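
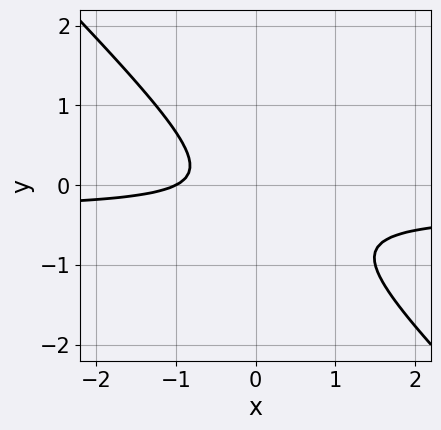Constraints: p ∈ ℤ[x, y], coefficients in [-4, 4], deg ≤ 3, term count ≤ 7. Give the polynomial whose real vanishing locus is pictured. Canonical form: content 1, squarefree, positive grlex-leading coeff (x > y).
First, deg p = 2. A generic line meets the curve in up to 2 points.
Next, reading off the gridlines: the curve avoids every integer y-axis point in the box; one x-axis crossing is at x = -1.
Finally, the integer polynomial consistent with all of this is the stated p.

3*x*y + 3*y^2 + x + y + 1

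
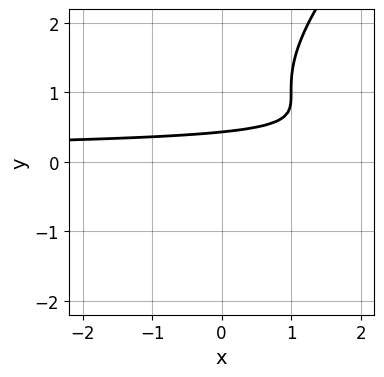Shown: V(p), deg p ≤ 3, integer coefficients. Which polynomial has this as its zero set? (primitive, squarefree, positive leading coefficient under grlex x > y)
x*y^2 - y^3 + 2*y^2 - 3*y + 1

(a) Degree: no degree-2 curve has this shape, so deg p = 3.
(b) Reading off the gridlines: it misses every integer gridline on the x-axis.
(c) Assembling these constraints gives the stated polynomial.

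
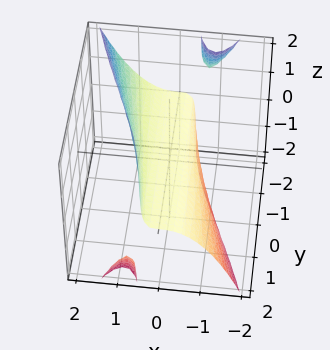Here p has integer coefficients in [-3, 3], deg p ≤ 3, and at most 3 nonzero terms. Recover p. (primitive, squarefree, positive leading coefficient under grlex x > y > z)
(a) The picture has 3 separate pieces. Treating them together as one polynomial.
(b) Degree: no degree-2 surface has this shape, so deg p = 3.
(c) From the axis intercepts and sections: every point of the y-axis in the box is on the surface; it meets the x-axis at x = 0 (among the integer gridlines); it meets the z-axis at z = 0 (among the integer gridlines).
(d) These observations pin down the coefficients.

3*x^3 + 2*x*y*z - 2*z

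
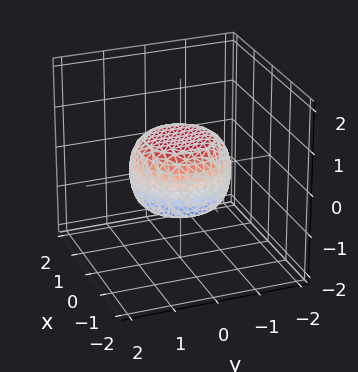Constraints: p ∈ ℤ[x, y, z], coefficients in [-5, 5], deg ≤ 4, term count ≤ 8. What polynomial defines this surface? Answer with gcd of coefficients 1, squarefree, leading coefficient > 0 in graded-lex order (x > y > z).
2*x^4 + 4*x^2*y^2 + 2*y^4 - x^2 - y^2 + 3*z^2 - 2

The degree is 4 — a generic line meets the surface in up to 4 points.
Symmetries: rotational symmetry about the z-axis ⇒ p depends on x, y only through x² + y².
Observable constraints: a circular section at z = 0 has radius between 1 and 2.
These observations pin down the coefficients.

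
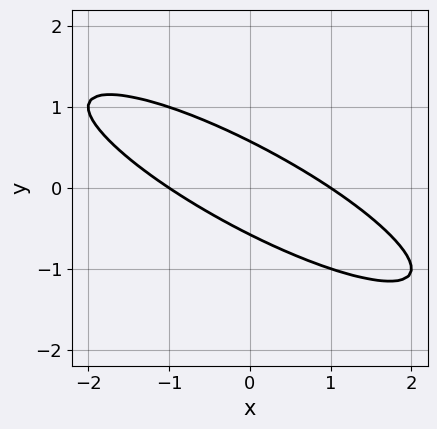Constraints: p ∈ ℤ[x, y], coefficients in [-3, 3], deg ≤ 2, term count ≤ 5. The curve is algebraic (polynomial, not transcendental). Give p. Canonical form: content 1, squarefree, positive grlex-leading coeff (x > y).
x^2 + 3*x*y + 3*y^2 - 1

First, the degree is 2 — a generic line meets the curve in up to 2 points.
Next, observable constraints: among the integer gridlines, it crosses the x-axis at x ∈ {-1, 1}.
Finally, the integer polynomial consistent with all of this is the stated p.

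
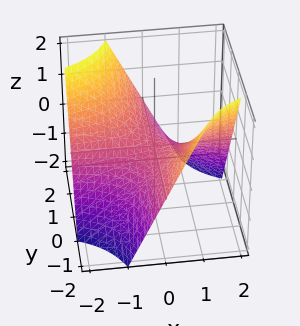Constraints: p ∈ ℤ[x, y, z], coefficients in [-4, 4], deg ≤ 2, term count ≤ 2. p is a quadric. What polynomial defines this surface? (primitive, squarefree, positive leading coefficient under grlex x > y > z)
First, the degree is 2 — a saddle surface; a quadric.
Then, from the axis intercepts and sections: every point of the y-axis in the box is on the surface; every point of the x-axis in the box is on the surface.
Finally, solving for integer coefficients yields p as stated.

x*y + z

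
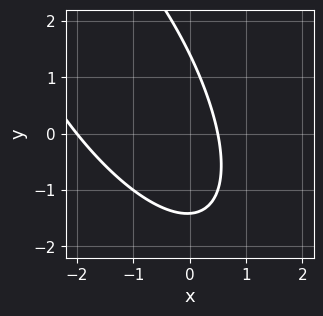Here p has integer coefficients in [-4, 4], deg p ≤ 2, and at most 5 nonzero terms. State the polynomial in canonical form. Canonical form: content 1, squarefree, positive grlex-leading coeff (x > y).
(a) deg p = 2. No degree-1 curve has this shape.
(b) Reading off the gridlines: it meets the x-axis at x = -2 (among the integer gridlines).
(c) The integer polynomial consistent with all of this is the stated p.

2*x^2 + 2*x*y + y^2 + 3*x - 2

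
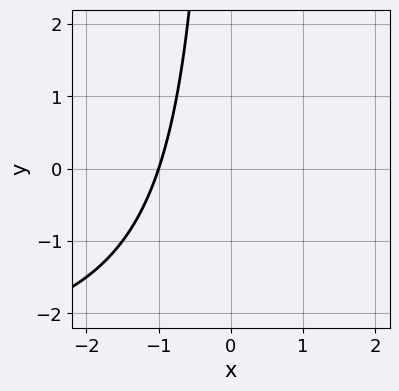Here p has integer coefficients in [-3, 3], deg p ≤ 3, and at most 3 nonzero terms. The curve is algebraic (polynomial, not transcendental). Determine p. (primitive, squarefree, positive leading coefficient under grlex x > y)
x*y + 3*x + 3

First, the degree is 2 — the shape is more complex than any degree-1 curve.
Then, checking where it meets the axes: no y-intercept at any integer in the box; it meets the x-axis at x = -1 (among the integer gridlines).
Finally, together with the visible shape, these determine p as stated.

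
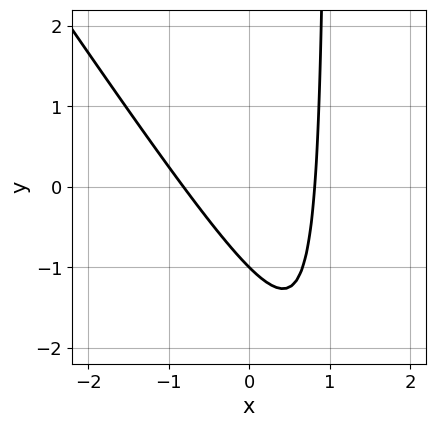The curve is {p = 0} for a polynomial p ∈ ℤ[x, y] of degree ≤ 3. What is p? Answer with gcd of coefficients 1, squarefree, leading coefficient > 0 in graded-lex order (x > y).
3*x^2 + 2*x*y - 2*y - 2

(a) deg p = 2. The shape is more complex than any degree-1 curve.
(b) Checking where it meets the axes: one y-axis crossing is at y = -1.
(c) Putting this together gives p.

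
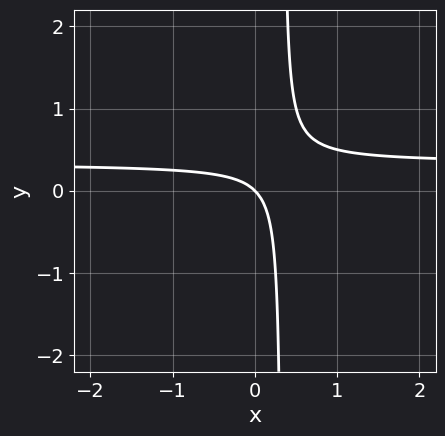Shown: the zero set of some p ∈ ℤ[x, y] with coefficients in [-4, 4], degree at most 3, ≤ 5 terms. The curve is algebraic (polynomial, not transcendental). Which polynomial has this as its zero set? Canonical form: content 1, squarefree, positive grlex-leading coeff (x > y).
1. Degree: no degree-1 curve has this shape, so deg p = 2.
2. From the axis intercepts and sections: one y-axis crossing is at y = 0; one x-axis crossing is at x = 0.
3. Matching integer coefficients to the picture gives p.

3*x*y - x - y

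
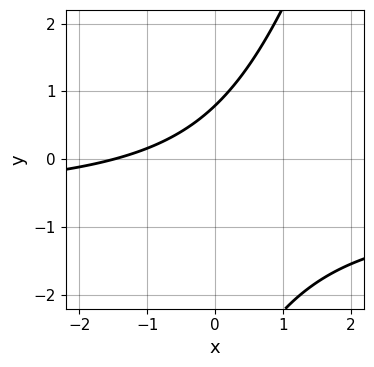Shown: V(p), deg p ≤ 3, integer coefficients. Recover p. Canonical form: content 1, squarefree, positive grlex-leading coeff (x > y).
3*x*y - y^2 + 2*x - 3*y + 3

deg p = 2. The shape is more complex than any degree-1 curve.
The integer polynomial consistent with all of this is the stated p.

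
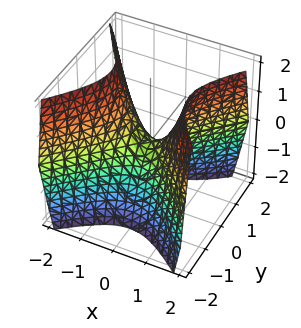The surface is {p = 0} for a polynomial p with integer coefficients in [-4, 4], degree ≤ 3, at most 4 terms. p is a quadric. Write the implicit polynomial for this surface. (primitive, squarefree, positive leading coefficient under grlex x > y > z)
3*x^2 - 3*y^2 - 2*z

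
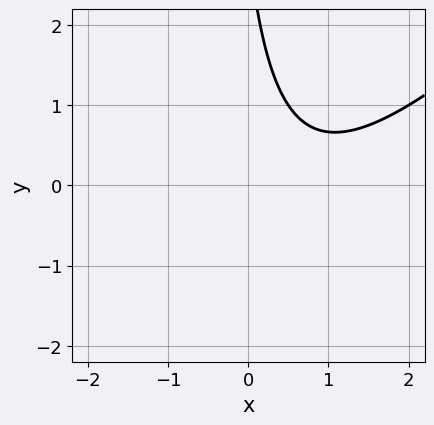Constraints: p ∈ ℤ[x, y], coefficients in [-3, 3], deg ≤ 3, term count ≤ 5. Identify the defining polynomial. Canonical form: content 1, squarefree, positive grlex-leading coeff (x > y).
First, deg p = 2. The shape is more complex than any degree-1 curve.
Next, against the integer gridlines: no x-intercept at any integer in the box; the curve avoids every integer y-axis point in the box.
Finally, assembling these constraints gives the stated polynomial.

2*x^2 - 2*x*y - 3*x - y + 3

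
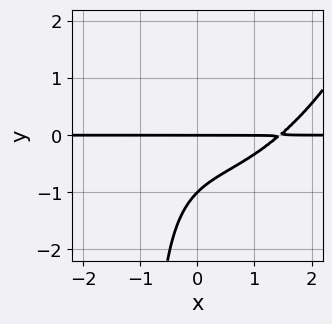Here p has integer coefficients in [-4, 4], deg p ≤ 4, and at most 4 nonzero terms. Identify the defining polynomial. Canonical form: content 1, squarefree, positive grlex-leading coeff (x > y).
First, the degree is 4 — no degree-3 curve has this shape.
Then, against the integer gridlines: the y-axis gridline crossings are at y ∈ {-1, 0}; every point of the x-axis in the box is on the curve.
Finally, assembling these constraints gives the stated polynomial.

x^3*y - 3*x*y^2 - 3*y^2 - 3*y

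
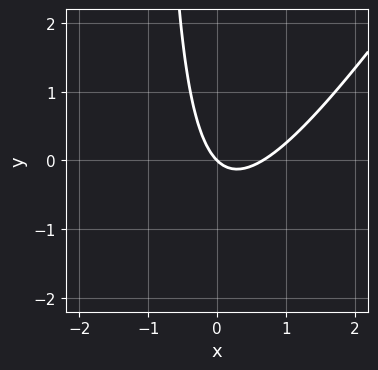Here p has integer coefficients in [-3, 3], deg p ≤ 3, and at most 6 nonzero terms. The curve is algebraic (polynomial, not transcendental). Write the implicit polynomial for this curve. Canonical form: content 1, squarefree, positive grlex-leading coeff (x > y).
3*x^2 - 2*x*y - 2*x - 2*y

(a) deg p = 2. No degree-1 curve has this shape.
(b) From the axis intercepts and sections: one x-axis crossing is at x = 0; it crosses the y-axis at the gridline y = 0.
(c) These observations pin down the coefficients.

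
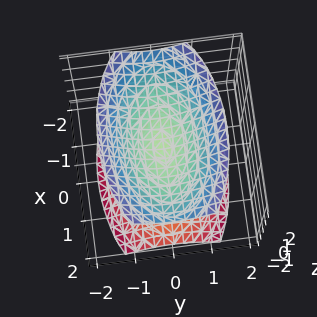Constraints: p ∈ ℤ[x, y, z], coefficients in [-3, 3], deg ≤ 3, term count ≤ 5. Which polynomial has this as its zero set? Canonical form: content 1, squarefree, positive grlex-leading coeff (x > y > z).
I count 2 distinct pieces.
deg p = 2.
Symmetries: mirror symmetry z ↦ −z ⇒ only even powers of z; it's symmetric under x → −x, forcing even powers of x; mirror symmetry y ↦ −y ⇒ only even powers of y.
Reading off the gridlines: the surface avoids every integer x-axis point in the box; the surface avoids every integer y-axis point in the box.
Matching integer coefficients to the picture gives p.

x^2 + 3*y^2 - 2*z^2 + 1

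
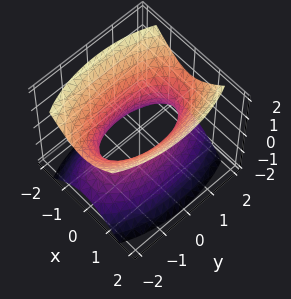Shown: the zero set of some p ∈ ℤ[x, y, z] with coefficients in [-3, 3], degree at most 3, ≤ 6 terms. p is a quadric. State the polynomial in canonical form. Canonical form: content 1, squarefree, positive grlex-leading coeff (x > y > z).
3*x^2 + y^2 - 2*z^2 - 2

(a) Degree: one connected sheet with a waist; a quadric, so deg p = 2.
(b) Symmetries: mirror symmetry y ↦ −y ⇒ only even powers of y; the z ↦ −z reflection is a symmetry, so z appears only in even powers; the x ↦ −x reflection is a symmetry, so x appears only in even powers.
(c) Checking where it meets the axes: no z-intercept at any integer in the box.
(d) Together with the visible shape, these determine p as stated.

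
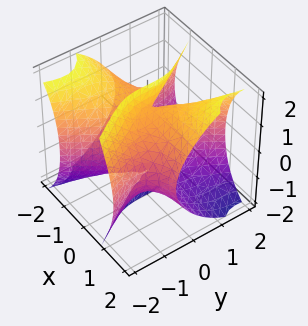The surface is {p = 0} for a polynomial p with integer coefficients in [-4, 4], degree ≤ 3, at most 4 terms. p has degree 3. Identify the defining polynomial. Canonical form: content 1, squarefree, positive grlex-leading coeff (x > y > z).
3*x^2*y - 2*x*z^2 - y^3 + 3*x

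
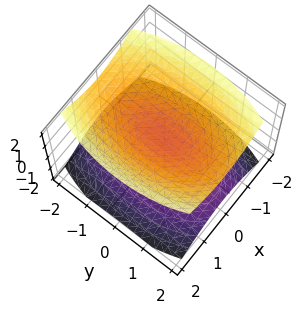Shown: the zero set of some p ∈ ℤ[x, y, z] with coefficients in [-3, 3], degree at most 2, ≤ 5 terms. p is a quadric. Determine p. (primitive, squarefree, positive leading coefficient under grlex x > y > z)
3*x^2 + y^2 - 3*z^2 + 1

1. I count 2 distinct pieces. Treating them together as one polynomial.
2. deg p = 2. Two sheets facing apart; a quadric.
3. Symmetries: mirror symmetry y ↦ −y ⇒ only even powers of y; the x ↦ −x reflection is a symmetry, so x appears only in even powers; the z ↦ −z reflection is a symmetry, so z appears only in even powers.
4. Against the integer gridlines: it misses every integer gridline on the y-axis; it misses every integer gridline on the x-axis.
5. These observations pin down the coefficients.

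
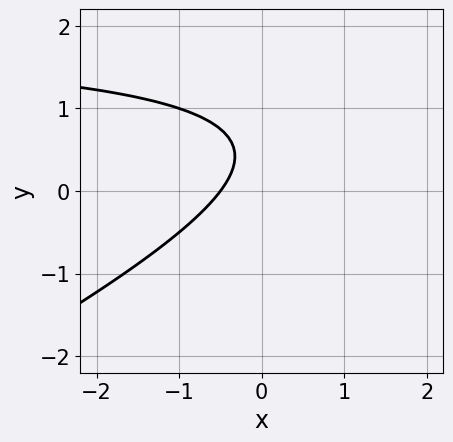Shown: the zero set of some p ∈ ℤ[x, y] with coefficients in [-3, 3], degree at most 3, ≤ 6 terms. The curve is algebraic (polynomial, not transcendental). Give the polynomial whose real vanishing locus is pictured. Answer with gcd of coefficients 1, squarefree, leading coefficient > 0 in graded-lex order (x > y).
(a) deg p = 2.
(b) From the axis intercepts and sections: it misses every integer gridline on the y-axis.
(c) Assembling these constraints gives the stated polynomial.

x*y - 2*y^2 - 2*x + 2*y - 1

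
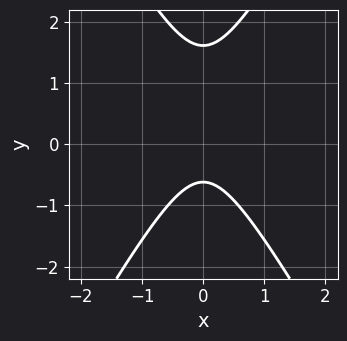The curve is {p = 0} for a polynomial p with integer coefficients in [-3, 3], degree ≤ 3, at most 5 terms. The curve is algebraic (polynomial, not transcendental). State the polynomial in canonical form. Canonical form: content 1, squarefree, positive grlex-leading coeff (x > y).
3*x^2 - y^2 + y + 1

(a) deg p = 2. No degree-1 curve has this shape.
(b) Symmetries: the x ↦ −x reflection is a symmetry, so x appears only in even powers.
(c) From the axis intercepts and sections: no x-intercept at any integer in the box.
(d) Solving for integer coefficients yields p as stated.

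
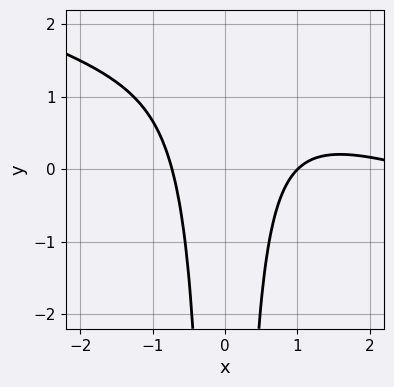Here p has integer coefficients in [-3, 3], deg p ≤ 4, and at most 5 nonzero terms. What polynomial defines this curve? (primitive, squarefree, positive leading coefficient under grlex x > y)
x^3 + 3*x^2*y - 3*x^2 + 2

First, degree: a generic line meets the curve in up to 3 points, so deg p = 3.
Then, from the visible intercepts: the curve avoids every integer y-axis point in the box; one x-axis crossing is at x = 1.
Finally, these observations pin down the coefficients.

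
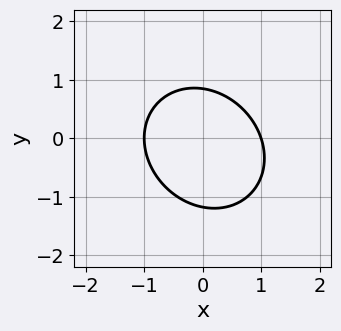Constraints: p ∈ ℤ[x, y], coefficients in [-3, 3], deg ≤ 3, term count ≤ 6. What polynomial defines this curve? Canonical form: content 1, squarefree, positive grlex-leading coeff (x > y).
3*x^2 + x*y + 3*y^2 + y - 3

1. deg p = 2. No degree-1 curve has this shape.
2. Reading off the gridlines: the x-axis gridline crossings are at x ∈ {-1, 1}.
3. Matching integer coefficients to the picture gives p.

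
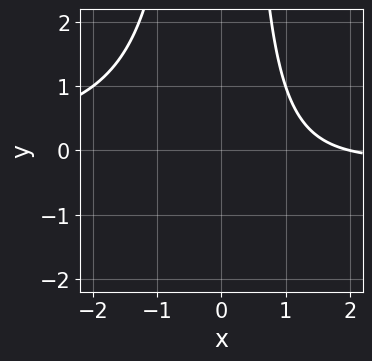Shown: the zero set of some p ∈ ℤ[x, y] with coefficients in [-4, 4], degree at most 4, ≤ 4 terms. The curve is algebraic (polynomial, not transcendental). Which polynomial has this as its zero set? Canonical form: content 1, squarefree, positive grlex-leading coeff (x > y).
First, deg p = 3.
Next, observable constraints: no y-intercept at any integer in the box; it crosses the x-axis at the gridline x = 2.
Finally, the integer polynomial consistent with all of this is the stated p.

x^2*y + x - 2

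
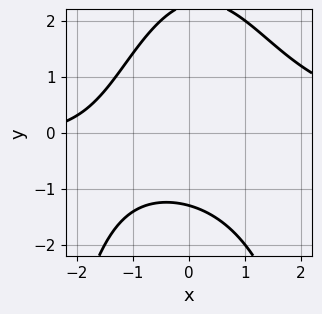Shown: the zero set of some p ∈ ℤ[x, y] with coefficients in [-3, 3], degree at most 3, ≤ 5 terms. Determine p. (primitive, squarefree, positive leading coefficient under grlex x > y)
x^2*y + y^2 - x - y - 3

1. Degree: the shape is more complex than any degree-2 curve, so deg p = 3.
2. Reading off the gridlines: no x-intercept at any integer in the box.
3. Solving for integer coefficients yields p as stated.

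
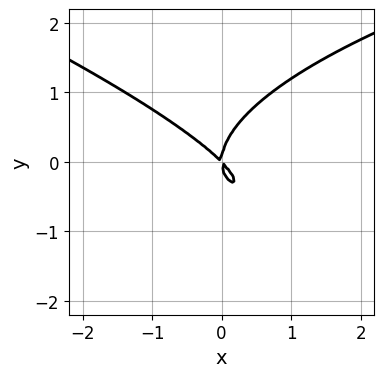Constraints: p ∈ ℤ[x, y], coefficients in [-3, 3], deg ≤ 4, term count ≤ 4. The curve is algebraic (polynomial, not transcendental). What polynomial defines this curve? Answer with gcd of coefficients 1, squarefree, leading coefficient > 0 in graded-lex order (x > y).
(a) Degree: a generic line meets the curve in up to 3 points, so deg p = 3.
(b) Checking where it meets the axes: it meets the x-axis at x = 0 (among the integer gridlines); it crosses the y-axis at the gridline y = 0.
(c) Putting this together gives p.

x*y^2 + 3*y^3 - 3*x^2 - 3*x*y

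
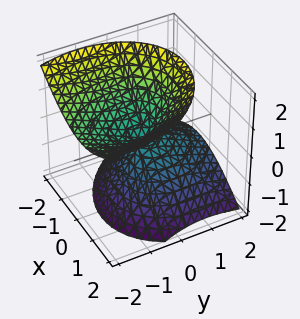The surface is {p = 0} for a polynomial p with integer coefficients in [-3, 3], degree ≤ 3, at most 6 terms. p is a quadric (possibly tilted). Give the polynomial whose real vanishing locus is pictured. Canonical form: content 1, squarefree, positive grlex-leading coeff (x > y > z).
3*x^2 + x*y + 2*y^2 + 3*y*z - 3*z^2

There are 2 components. Treating them together as one polynomial.
Degree: a generic line meets the surface in up to 2 points, so deg p = 2.
From the axis intercepts and sections: one z-axis crossing is at z = 0; it meets the x-axis at x = 0 (among the integer gridlines); one y-axis crossing is at y = 0.
Assembling these constraints gives the stated polynomial.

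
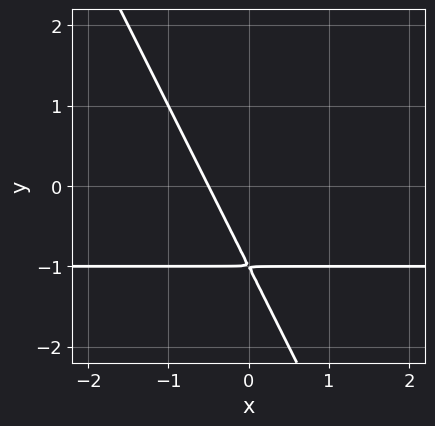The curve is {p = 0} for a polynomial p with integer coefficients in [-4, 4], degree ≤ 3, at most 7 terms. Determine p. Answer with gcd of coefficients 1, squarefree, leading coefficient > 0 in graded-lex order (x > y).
1. Degree: no degree-1 curve has this shape, so deg p = 2.
2. Putting this together gives p.

2*x*y + y^2 + 2*x + 2*y + 1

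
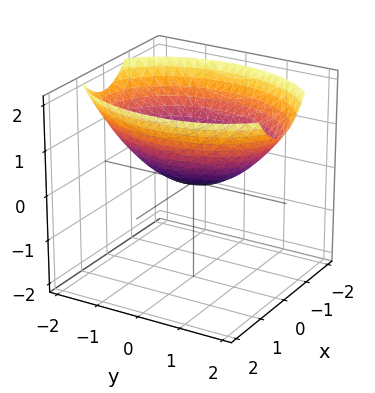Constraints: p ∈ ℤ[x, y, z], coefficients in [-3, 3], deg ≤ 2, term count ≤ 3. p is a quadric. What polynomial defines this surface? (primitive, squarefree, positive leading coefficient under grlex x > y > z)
2*x^2 + y^2 - 3*z

First, degree: a paraboloid; a quadric, so deg p = 2.
Then, symmetries: mirror symmetry y ↦ −y ⇒ only even powers of y; it's symmetric under x → −x, forcing even powers of x.
Then, checking where it meets the axes: it crosses the x-axis at the gridline x = 0; one z-axis crossing is at z = 0.
Finally, fitting integer coefficients to these (and the overall shape) gives p.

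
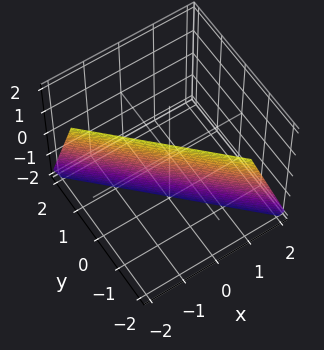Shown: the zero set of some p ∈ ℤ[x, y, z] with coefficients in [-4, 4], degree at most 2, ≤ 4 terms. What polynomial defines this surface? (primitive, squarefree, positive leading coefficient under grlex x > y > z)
3*x + 3*y + z + 2

First, the degree is 1 — every cross-section is a straight line — this is a plane.
Next, from the axis intercepts and sections: one z-axis crossing is at z = -2.
Finally, matching integer coefficients to the picture gives p.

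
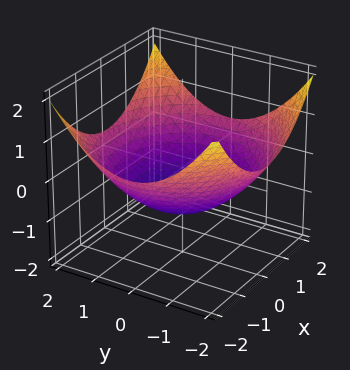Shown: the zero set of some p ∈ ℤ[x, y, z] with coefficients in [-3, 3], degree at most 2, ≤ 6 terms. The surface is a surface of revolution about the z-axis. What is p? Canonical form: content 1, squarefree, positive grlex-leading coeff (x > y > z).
x^2 + y^2 - 3*z - 3

First, deg p = 2. A generic line meets the surface in up to 2 points.
Then, symmetries: rotational symmetry about the z-axis ⇒ p depends on x, y only through x² + y².
Then, observable constraints: a circular section at z = 0 has radius between 1 and 2; it crosses the z-axis at the gridline z = -1.
Finally, together with the visible shape, these determine p as stated.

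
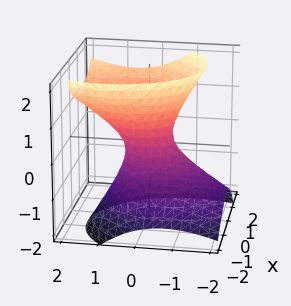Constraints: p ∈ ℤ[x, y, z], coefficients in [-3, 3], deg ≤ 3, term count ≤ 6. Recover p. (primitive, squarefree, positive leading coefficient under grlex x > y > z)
3*x^2 - 2*x*z + 2*y^2 - 2*y*z - 2*z^2 - 1

1. Degree: a generic line meets the surface in up to 2 points, so deg p = 2.
2. Observable constraints: the surface avoids every integer z-axis point in the box.
3. Putting this together gives p.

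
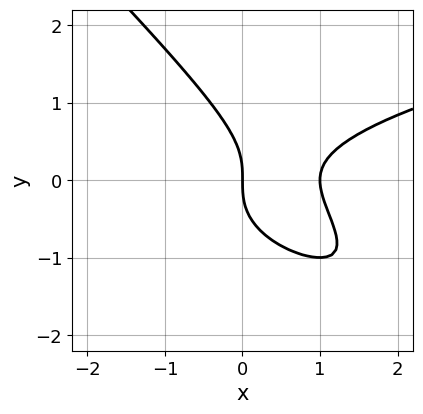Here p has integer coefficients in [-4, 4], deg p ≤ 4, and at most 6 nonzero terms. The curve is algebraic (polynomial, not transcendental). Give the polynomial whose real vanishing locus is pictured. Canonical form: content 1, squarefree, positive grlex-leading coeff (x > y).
First, degree: the shape is more complex than any degree-2 curve, so deg p = 3.
Then, from the axis intercepts and sections: among the integer gridlines, it crosses the x-axis at x ∈ {0, 1}; it crosses the y-axis at the gridline y = 0.
Finally, fitting integer coefficients to these (and the overall shape) gives p.

x*y^2 + y^3 - x^2 + x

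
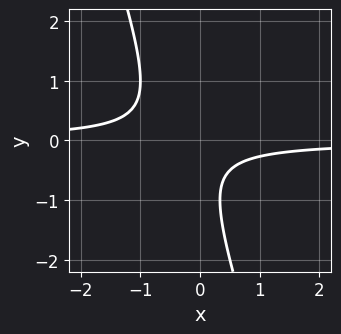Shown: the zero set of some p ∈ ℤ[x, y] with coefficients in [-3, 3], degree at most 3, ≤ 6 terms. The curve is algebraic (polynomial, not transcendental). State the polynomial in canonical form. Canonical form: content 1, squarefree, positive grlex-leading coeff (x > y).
First, degree: no degree-1 curve has this shape, so deg p = 2.
Next, from the axis intercepts and sections: the curve avoids every integer x-axis point in the box; it misses every integer gridline on the y-axis.
Finally, putting this together gives p.

3*x*y + y^2 + y + 1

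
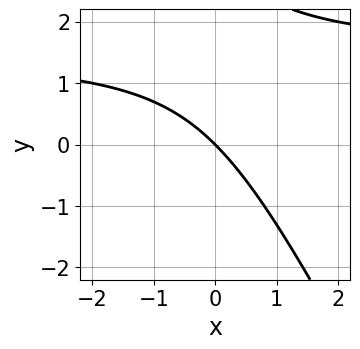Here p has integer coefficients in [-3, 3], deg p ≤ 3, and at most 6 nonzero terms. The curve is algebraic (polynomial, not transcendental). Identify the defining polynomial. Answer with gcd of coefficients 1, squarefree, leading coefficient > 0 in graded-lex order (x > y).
2*x*y + y^2 - 3*x - 3*y

1. The degree is 2 — a generic line meets the curve in up to 2 points.
2. From the visible intercepts: it meets the x-axis at x = 0 (among the integer gridlines); one y-axis crossing is at y = 0.
3. Fitting integer coefficients to these (and the overall shape) gives p.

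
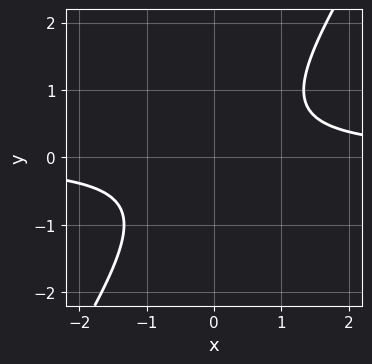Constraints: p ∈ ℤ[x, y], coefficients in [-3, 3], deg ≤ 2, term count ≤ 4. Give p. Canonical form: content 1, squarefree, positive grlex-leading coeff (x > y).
3*x*y - 2*y^2 - 2

(a) deg p = 2. No degree-1 curve has this shape.
(b) From the axis intercepts and sections: no x-intercept at any integer in the box; it misses every integer gridline on the y-axis.
(c) Solving for integer coefficients yields p as stated.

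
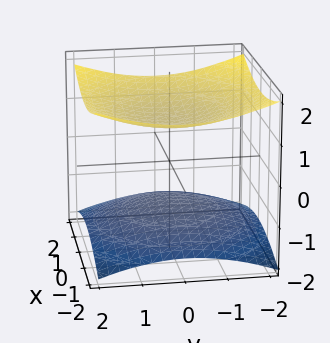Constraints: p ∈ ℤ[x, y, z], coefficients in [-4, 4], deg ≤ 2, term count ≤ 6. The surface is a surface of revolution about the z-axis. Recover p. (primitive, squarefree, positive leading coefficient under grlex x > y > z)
There are 2 components.
deg p = 2.
Symmetry: the z-axis is an axis of rotation, so x and y enter only as x² + y².
Observable constraints: no y-intercept at any integer in the box; no x-intercept at any integer in the box; among the integer gridlines, it crosses the z-axis at z ∈ {-1, 1}.
The integer polynomial consistent with all of this is the stated p.

x^2 + y^2 - 3*z^2 + 3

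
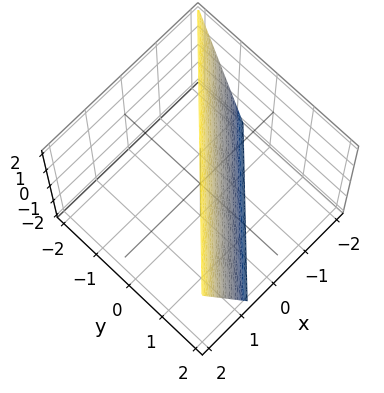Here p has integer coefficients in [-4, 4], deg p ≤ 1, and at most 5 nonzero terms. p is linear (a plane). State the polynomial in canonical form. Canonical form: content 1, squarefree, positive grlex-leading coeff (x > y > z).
1. The degree is 1 — every cross-section is a straight line — this is a plane.
2. Against the integer gridlines: one z-axis crossing is at z = 2.
3. Putting this together gives p.

3*x - 3*y - z + 2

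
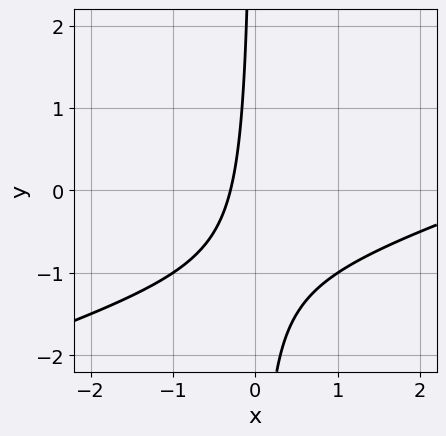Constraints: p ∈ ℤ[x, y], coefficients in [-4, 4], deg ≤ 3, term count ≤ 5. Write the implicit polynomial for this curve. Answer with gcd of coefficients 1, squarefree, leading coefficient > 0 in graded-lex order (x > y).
x^2 - 3*x*y - 3*x - 1

deg p = 2. The shape is more complex than any degree-1 curve.
Against the integer gridlines: it misses every integer gridline on the y-axis.
Putting this together gives p.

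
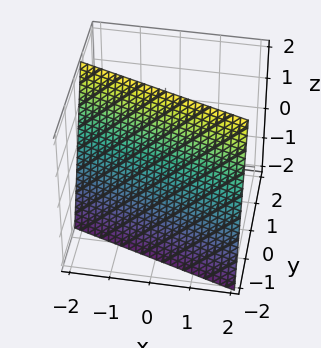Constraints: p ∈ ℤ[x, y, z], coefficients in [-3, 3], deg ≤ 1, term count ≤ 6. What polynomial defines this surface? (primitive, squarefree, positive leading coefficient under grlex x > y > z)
x + 3*y - z + 2

The degree is 1 — the surface is flat (a plane).
Checking where it meets the axes: it meets the x-axis at x = -2 (among the integer gridlines); it meets the z-axis at z = 2 (among the integer gridlines).
The integer polynomial consistent with all of this is the stated p.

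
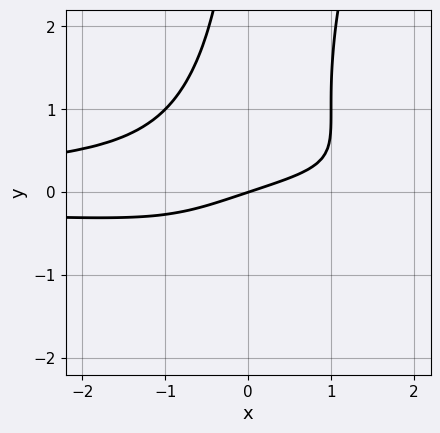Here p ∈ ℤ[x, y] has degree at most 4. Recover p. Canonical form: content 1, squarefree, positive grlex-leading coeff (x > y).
3*x^2*y^2 - x*y^3 + x - 3*y

1. The degree is 4 — no degree-3 curve has this shape.
2. Checking where it meets the axes: one x-axis crossing is at x = 0; it meets the y-axis at y = 0 (among the integer gridlines).
3. Assembling these constraints gives the stated polynomial.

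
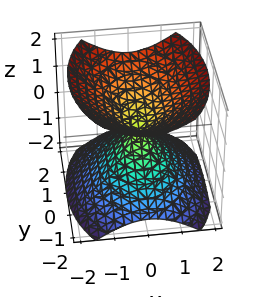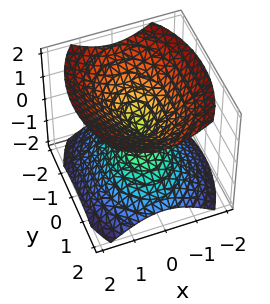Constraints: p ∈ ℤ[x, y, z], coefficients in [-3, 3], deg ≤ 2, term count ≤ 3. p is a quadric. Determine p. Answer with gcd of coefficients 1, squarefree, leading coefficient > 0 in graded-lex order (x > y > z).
There are 2 components. Treating them together as one polynomial.
The degree is 2 — a double cone through the origin; a quadric.
Symmetries: it's symmetric under z → −z, forcing even powers of z; the y ↦ −y reflection is a symmetry, so y appears only in even powers; mirror symmetry x ↦ −x ⇒ only even powers of x.
Checking where it meets the axes: one z-axis crossing is at z = 0; one y-axis crossing is at y = 0; it crosses the x-axis at the gridline x = 0.
Putting this together gives p.

2*x^2 + y^2 - 2*z^2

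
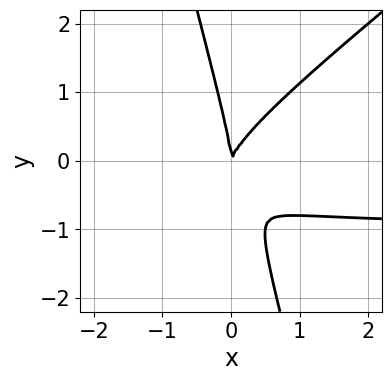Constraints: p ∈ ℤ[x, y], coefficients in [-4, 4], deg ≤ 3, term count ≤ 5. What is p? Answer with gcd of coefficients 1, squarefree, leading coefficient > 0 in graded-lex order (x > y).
First, degree: a generic line meets the curve in up to 3 points, so deg p = 3.
Then, checking where it meets the axes: it meets the y-axis at y = 0 (among the integer gridlines); one x-axis crossing is at x = 0.
Finally, putting this together gives p.

3*x^2*y - 3*x*y^2 - y^3 + 3*x^2 - x*y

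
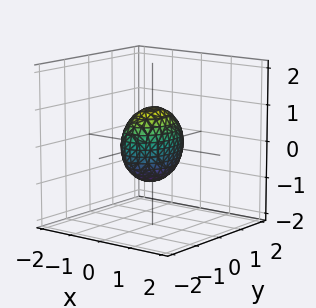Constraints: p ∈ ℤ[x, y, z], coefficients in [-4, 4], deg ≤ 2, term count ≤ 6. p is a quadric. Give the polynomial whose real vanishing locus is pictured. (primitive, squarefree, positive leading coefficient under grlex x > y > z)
First, the degree is 2 — a closed, bounded, convex surface; a quadric.
Next, symmetries: it's symmetric under y → −y, forcing even powers of y; it's symmetric under z → −z, forcing even powers of z; mirror symmetry x ↦ −x ⇒ only even powers of x.
Next, reading off the gridlines: the y-axis gridline crossings are at y ∈ {-1, 1}; the z-axis gridline crossings are at z ∈ {-1, 1}.
Finally, putting this together gives p.

2*x^2 + y^2 + z^2 - 1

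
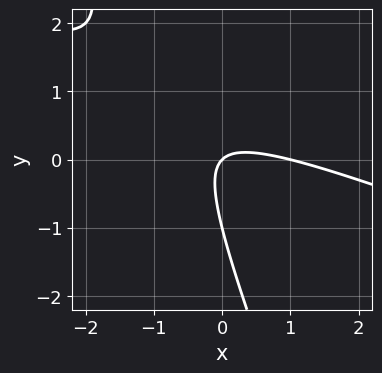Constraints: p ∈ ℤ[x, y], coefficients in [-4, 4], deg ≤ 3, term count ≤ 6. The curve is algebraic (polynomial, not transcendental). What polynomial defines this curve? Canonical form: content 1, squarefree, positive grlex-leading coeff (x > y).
1. The degree is 2 — no degree-1 curve has this shape.
2. From the visible intercepts: among the integer gridlines, it crosses the x-axis at x ∈ {0, 1}; the y-axis gridline crossings are at y ∈ {-1, 0}.
3. Matching integer coefficients to the picture gives p.

x^2 + 3*x*y + y^2 - x + y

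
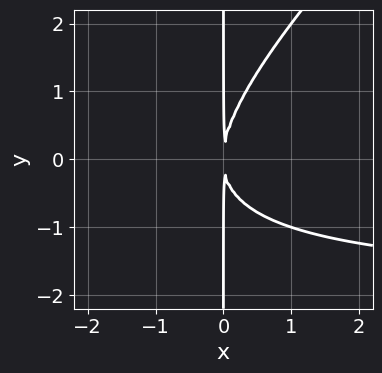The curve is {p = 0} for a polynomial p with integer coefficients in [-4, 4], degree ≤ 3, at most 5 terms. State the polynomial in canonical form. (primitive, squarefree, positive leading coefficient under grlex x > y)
x^2*y - x*y^2 + 2*x^2

First, degree: a generic line meets the curve in up to 3 points, so deg p = 3.
Next, checking where it meets the axes: the visible y-axis segment lies entirely on the curve.
Finally, together with the visible shape, these determine p as stated.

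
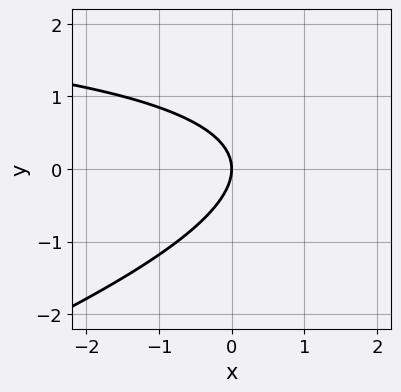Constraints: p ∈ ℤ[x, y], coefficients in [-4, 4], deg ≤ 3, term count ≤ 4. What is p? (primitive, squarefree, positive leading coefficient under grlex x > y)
(a) The degree is 2 — no degree-1 curve has this shape.
(b) Observable constraints: it crosses the y-axis at the gridline y = 0; it crosses the x-axis at the gridline x = 0.
(c) Together with the visible shape, these determine p as stated.

x*y - 3*y^2 - 3*x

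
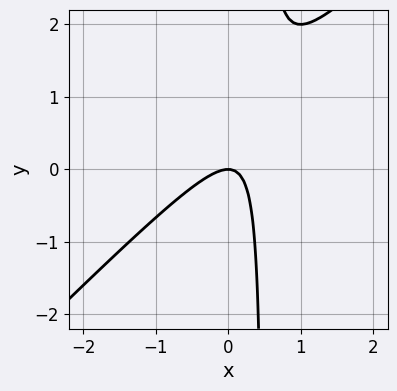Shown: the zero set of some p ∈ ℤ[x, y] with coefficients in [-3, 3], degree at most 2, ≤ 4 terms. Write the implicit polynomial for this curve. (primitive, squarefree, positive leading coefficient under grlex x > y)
2*x^2 - 2*x*y + y

First, degree: no degree-1 curve has this shape, so deg p = 2.
Then, checking where it meets the axes: it meets the x-axis at x = 0 (among the integer gridlines); it meets the y-axis at y = 0 (among the integer gridlines).
Finally, matching integer coefficients to the picture gives p.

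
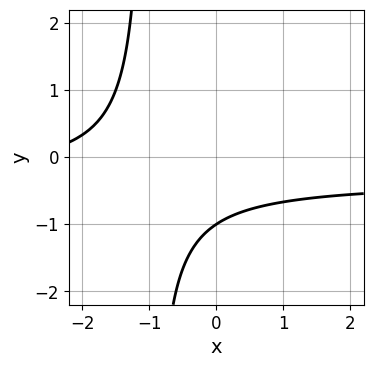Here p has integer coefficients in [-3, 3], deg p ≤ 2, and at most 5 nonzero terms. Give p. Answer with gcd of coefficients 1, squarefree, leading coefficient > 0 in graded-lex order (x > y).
(a) The degree is 2 — the shape is more complex than any degree-1 curve.
(b) Checking where it meets the axes: no x-intercept at any integer in the box; one y-axis crossing is at y = -1.
(c) Matching integer coefficients to the picture gives p.

3*x*y + x + 3*y + 3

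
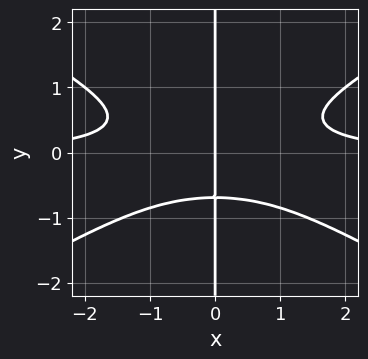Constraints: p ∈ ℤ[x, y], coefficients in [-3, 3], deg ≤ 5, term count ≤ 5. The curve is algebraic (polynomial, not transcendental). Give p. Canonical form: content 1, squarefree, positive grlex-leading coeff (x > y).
1. deg p = 4.
2. Reading off the gridlines: it crosses the x-axis at the gridline x = 0; the visible y-axis segment lies entirely on the curve.
3. These observations pin down the coefficients.

x^3*y - 3*x*y^3 - x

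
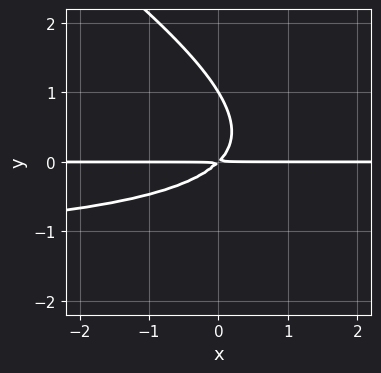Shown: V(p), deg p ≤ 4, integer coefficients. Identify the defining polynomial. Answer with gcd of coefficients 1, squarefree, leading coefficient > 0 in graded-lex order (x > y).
1. deg p = 3. A generic line meets the curve in up to 3 points.
2. Checking where it meets the axes: it meets the y-axis at y = 1 (among the integer gridlines); every point of the x-axis in the box is on the curve.
3. These observations pin down the coefficients.

2*x*y^2 + 3*y^3 + 3*x*y - 3*y^2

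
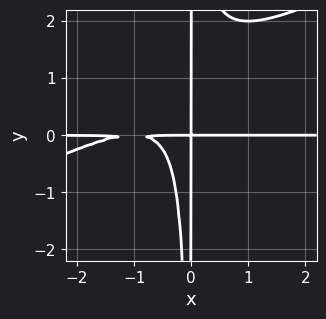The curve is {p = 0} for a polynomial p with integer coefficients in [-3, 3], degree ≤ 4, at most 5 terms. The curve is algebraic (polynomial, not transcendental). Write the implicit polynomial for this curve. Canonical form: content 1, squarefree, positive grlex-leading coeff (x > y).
1. Degree: a generic line meets the curve in up to 4 points, so deg p = 4.
2. Against the integer gridlines: the visible x-axis segment lies entirely on the curve; every point of the y-axis in the box is on the curve.
3. Matching integer coefficients to the picture gives p.

x^3*y - 2*x^2*y^2 + 2*x^2*y + x*y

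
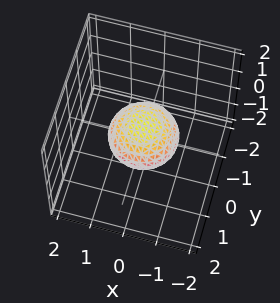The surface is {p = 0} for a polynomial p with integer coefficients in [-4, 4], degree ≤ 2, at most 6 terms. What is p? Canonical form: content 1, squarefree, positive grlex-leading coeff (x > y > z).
x^2 + y^2 + 2*z^2 - 1

1. The degree is 2 — the shape is more complex than any degree-1 surface.
2. Symmetries: rotational symmetry about the z-axis ⇒ p depends on x, y only through x² + y².
3. Observable constraints: a circular section at z = 0 has radius exactly 1; the x-axis gridline crossings are at x ∈ {-1, 1}; among the integer gridlines, it crosses the y-axis at y ∈ {-1, 1}.
4. Together with the visible shape, these determine p as stated.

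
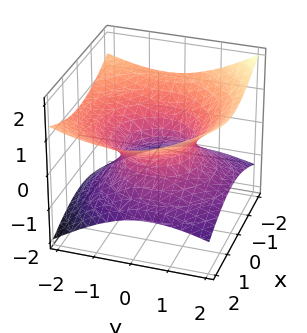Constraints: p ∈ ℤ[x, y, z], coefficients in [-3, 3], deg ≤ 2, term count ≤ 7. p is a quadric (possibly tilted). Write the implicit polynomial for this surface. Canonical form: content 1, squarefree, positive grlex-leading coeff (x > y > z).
x^2 + y^2 + y*z - 3*z^2 - 1

The degree is 2 — no degree-1 surface has this shape.
Observable constraints: the surface avoids every integer z-axis point in the box; the y-axis gridline crossings are at y ∈ {-1, 1}; among the integer gridlines, it crosses the x-axis at x ∈ {-1, 1}.
Matching integer coefficients to the picture gives p.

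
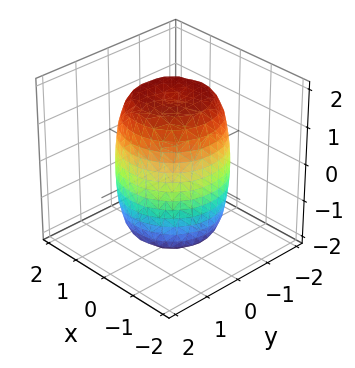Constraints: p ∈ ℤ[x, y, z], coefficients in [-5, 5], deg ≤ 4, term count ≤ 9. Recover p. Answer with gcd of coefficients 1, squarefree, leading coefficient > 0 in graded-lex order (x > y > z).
1. The degree is 4 — the shape is more complex than any degree-3 surface.
2. Symmetries: rotational symmetry about the z-axis ⇒ p depends on x, y only through x² + y².
3. From the visible intercepts: a circular section at z = 1 has radius between 1 and 2.
4. Assembling these constraints gives the stated polynomial.

2*x^4 + 4*x^2*y^2 + 2*y^4 - 2*x^2 - 2*y^2 + z^2 - 3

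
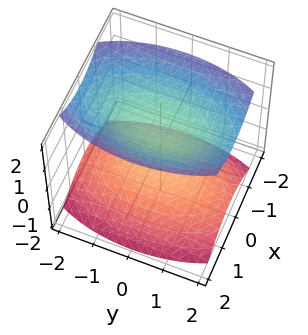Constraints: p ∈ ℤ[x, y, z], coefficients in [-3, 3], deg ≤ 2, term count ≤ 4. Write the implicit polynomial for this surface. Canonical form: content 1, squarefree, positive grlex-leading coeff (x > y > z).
1. There are 2 components.
2. The degree is 2 — two sheets facing apart; a quadric.
3. Symmetries: it's symmetric under z → −z, forcing even powers of z; it's symmetric under y → −y, forcing even powers of y; mirror symmetry x ↦ −x ⇒ only even powers of x.
4. Against the integer gridlines: the surface avoids every integer x-axis point in the box; it misses every integer gridline on the y-axis; among the integer gridlines, it crosses the z-axis at z ∈ {-1, 1}.
5. Assembling these constraints gives the stated polynomial.

3*x^2 + y^2 - 3*z^2 + 3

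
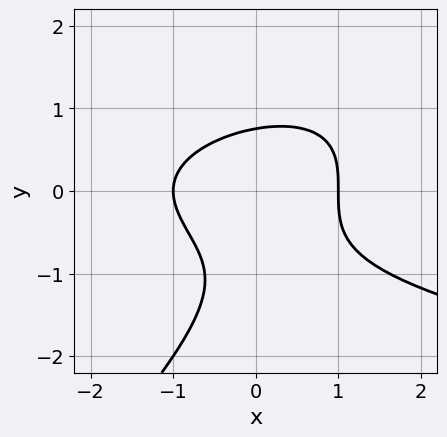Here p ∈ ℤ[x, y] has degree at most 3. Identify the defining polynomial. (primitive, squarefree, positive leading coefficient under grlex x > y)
x*y^2 - y^3 - x^2 - y^2 + 1

The degree is 3 — no degree-2 curve has this shape.
Reading off the gridlines: among the integer gridlines, it crosses the x-axis at x ∈ {-1, 1}.
Solving for integer coefficients yields p as stated.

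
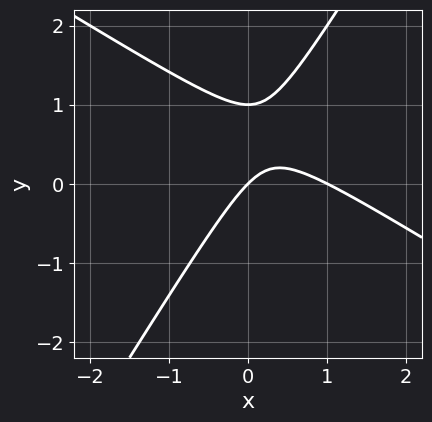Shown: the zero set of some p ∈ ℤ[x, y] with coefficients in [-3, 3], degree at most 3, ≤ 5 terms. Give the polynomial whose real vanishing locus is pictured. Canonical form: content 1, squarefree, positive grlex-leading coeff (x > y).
x^2 + x*y - y^2 - x + y

deg p = 2.
Against the integer gridlines: the y-axis gridline crossings are at y ∈ {0, 1}; the x-axis gridline crossings are at x ∈ {0, 1}.
Solving for integer coefficients yields p as stated.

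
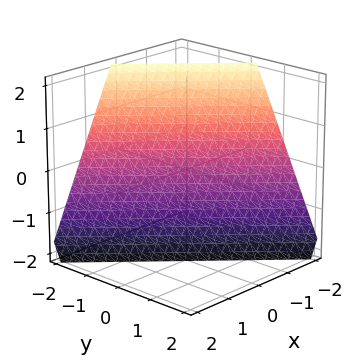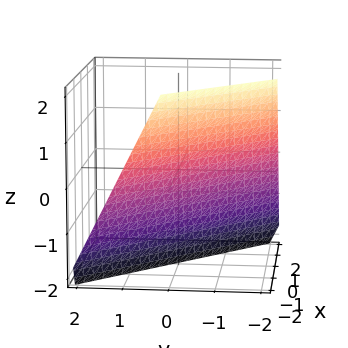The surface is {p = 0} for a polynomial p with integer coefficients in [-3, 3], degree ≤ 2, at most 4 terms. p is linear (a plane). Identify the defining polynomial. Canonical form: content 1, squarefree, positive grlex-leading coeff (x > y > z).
First, deg p = 1. Every cross-section is a straight line — this is a plane.
Next, from the visible intercepts: it meets the x-axis at x = -1 (among the integer gridlines); one z-axis crossing is at z = -2; it crosses the y-axis at the gridline y = -1.
Finally, assembling these constraints gives the stated polynomial.

2*x + 2*y + z + 2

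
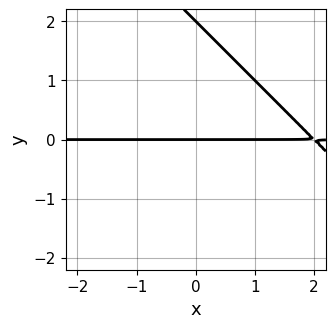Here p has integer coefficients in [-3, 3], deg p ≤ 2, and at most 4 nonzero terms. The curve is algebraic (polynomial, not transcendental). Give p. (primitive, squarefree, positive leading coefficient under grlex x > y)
x*y + y^2 - 2*y

First, deg p = 2. No degree-1 curve has this shape.
Next, from the axis intercepts and sections: among the integer gridlines, it crosses the y-axis at y ∈ {0, 2}; the visible x-axis segment lies entirely on the curve.
Finally, assembling these constraints gives the stated polynomial.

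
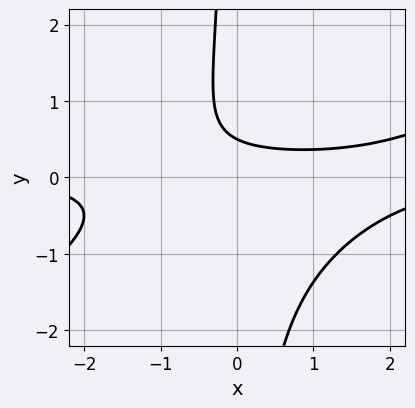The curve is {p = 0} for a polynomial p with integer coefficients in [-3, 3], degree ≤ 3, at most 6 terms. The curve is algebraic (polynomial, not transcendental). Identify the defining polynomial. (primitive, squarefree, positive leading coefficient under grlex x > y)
x^2*y - 2*x*y^2 - x*y - 2*y + 1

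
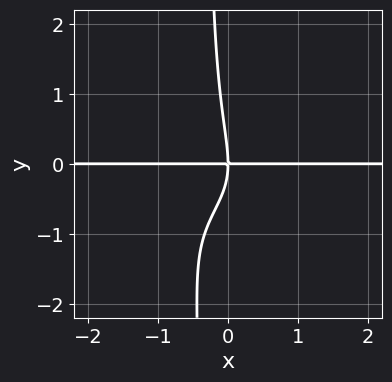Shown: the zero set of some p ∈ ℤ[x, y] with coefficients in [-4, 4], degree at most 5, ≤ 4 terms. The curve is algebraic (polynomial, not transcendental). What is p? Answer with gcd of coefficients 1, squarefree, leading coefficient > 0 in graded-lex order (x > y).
3*x*y^3 + 3*x*y^2 + y^3 + 3*x*y

(a) The degree is 4 — a generic line meets the curve in up to 4 points.
(b) Against the integer gridlines: every point of the x-axis in the box is on the curve; it meets the y-axis at y = 0 (among the integer gridlines).
(c) Putting this together gives p.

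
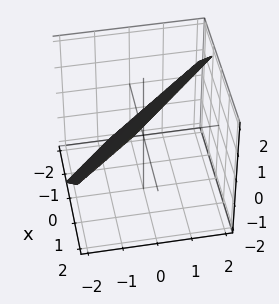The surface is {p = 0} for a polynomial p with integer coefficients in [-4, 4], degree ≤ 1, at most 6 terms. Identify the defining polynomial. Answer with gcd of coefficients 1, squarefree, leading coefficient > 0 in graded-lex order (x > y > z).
3*x + 3*y - 3*z + 2

1. Degree: the surface is flat (a plane), so deg p = 1.
2. Putting this together gives p.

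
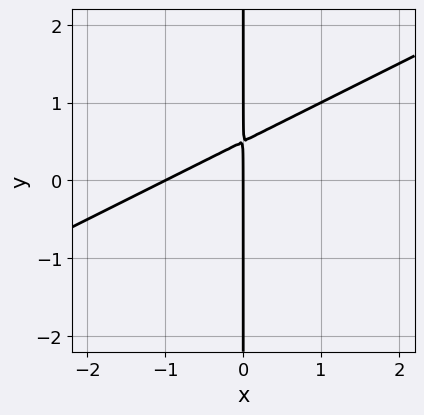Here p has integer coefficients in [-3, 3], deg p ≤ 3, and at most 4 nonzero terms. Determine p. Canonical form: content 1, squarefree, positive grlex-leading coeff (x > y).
x^2 - 2*x*y + x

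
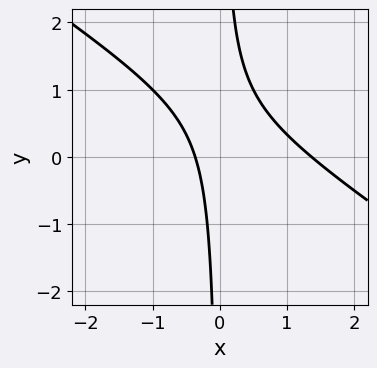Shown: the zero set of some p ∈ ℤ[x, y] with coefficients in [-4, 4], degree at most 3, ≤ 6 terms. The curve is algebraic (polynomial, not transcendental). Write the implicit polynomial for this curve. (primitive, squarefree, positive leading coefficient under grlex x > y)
First, degree: a generic line meets the curve in up to 2 points, so deg p = 2.
Then, from the axis intercepts and sections: no y-intercept at any integer in the box.
Finally, solving for integer coefficients yields p as stated.

2*x^2 + 3*x*y - 2*x - 1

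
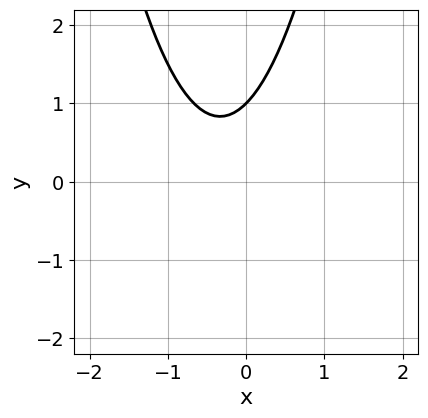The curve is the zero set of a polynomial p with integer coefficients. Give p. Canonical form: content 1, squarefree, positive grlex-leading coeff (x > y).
3*x^2 + 2*x - 2*y + 2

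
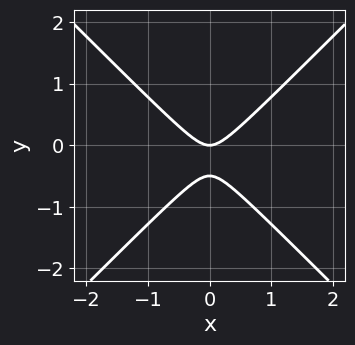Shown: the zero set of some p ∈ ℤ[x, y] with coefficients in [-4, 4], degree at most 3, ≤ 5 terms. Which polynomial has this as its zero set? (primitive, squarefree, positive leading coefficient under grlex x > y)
2*x^2 - 2*y^2 - y

1. Degree: a generic line meets the curve in up to 2 points, so deg p = 2.
2. Symmetries: the x ↦ −x reflection is a symmetry, so x appears only in even powers.
3. Against the integer gridlines: one x-axis crossing is at x = 0; it meets the y-axis at y = 0 (among the integer gridlines).
4. Matching integer coefficients to the picture gives p.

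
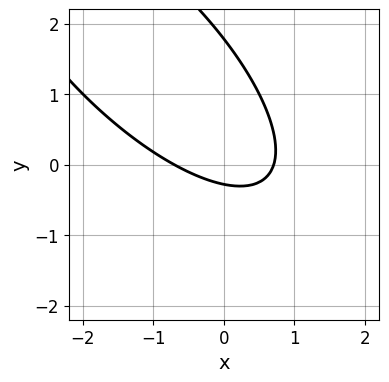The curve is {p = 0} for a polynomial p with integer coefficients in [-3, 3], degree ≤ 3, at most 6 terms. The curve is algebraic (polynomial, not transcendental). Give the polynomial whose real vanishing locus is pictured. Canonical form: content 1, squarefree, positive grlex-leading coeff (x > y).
deg p = 2.
Putting this together gives p.

2*x^2 + 3*x*y + 2*y^2 - 3*y - 1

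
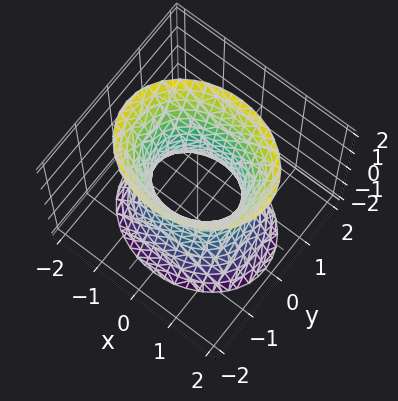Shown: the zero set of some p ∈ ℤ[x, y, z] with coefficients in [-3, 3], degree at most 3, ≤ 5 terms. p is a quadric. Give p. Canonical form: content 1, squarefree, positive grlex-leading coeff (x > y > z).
deg p = 2.
Symmetries: mirror symmetry z ↦ −z ⇒ only even powers of z; it's symmetric under y → −y, forcing even powers of y; the x ↦ −x reflection is a symmetry, so x appears only in even powers.
From the axis intercepts and sections: it misses every integer gridline on the z-axis; the x-axis gridline crossings are at x ∈ {-1, 1}.
Solving for integer coefficients yields p as stated.

2*x^2 + 3*y^2 - z^2 - 2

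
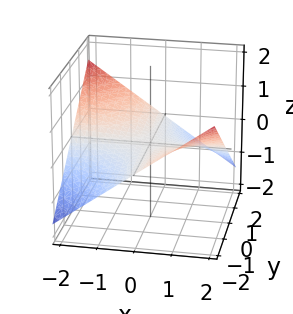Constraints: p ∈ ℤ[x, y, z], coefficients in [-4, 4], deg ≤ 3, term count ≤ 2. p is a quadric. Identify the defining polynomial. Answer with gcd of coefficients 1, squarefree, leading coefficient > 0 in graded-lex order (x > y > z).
x*y + 3*z

(a) The degree is 2 — a saddle surface; a quadric.
(b) Against the integer gridlines: it meets the z-axis at z = 0 (among the integer gridlines); the visible y-axis segment lies entirely on the surface; every point of the x-axis in the box is on the surface.
(c) Assembling these constraints gives the stated polynomial.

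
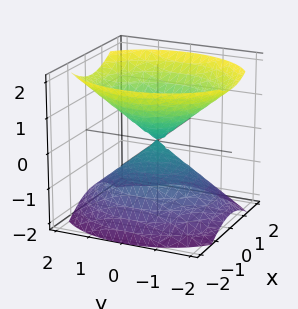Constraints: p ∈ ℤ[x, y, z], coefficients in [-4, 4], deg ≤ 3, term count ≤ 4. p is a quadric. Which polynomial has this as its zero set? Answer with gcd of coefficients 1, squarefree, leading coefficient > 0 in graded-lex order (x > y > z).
3*x^2 + 2*y^2 - 3*z^2

1. I count 2 distinct pieces. Treating them together as one polynomial.
2. deg p = 2. Two nappes meeting at a single point; a quadric.
3. Symmetries: it's symmetric under y → −y, forcing even powers of y; mirror symmetry z ↦ −z ⇒ only even powers of z; the x ↦ −x reflection is a symmetry, so x appears only in even powers.
4. Checking where it meets the axes: it meets the x-axis at x = 0 (among the integer gridlines); one y-axis crossing is at y = 0; one z-axis crossing is at z = 0.
5. Together with the visible shape, these determine p as stated.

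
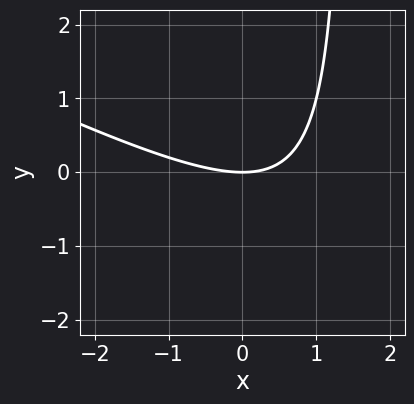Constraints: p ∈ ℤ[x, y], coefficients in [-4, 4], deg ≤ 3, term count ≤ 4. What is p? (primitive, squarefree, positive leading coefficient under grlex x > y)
(a) deg p = 2.
(b) Checking where it meets the axes: it crosses the y-axis at the gridline y = 0; it meets the x-axis at x = 0 (among the integer gridlines).
(c) These observations pin down the coefficients.

x^2 + 2*x*y - 3*y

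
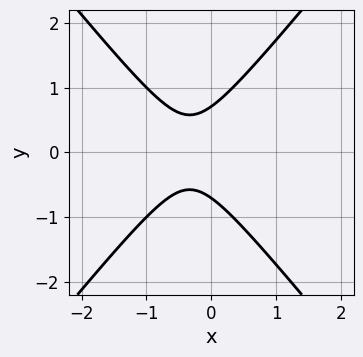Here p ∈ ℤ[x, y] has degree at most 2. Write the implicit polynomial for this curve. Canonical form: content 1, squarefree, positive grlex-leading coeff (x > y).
3*x^2 - 2*y^2 + 2*x + 1

Degree: a generic line meets the curve in up to 2 points, so deg p = 2.
Symmetries: it's symmetric under y → −y, forcing even powers of y.
Observable constraints: it misses every integer gridline on the x-axis.
Fitting integer coefficients to these (and the overall shape) gives p.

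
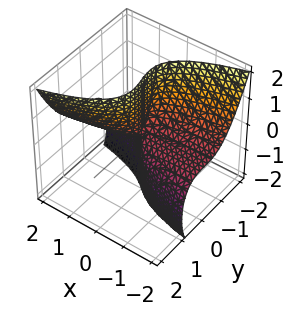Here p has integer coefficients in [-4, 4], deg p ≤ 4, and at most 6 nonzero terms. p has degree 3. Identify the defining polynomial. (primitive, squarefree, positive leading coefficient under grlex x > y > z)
The degree is 3 — no degree-2 surface has this shape.
Reading off the gridlines: one y-axis crossing is at y = 0; every point of the x-axis in the box is on the surface; every point of the z-axis in the box is on the surface.
Solving for integer coefficients yields p as stated.

x*z^2 - 3*y^3 + 3*x*z + y*z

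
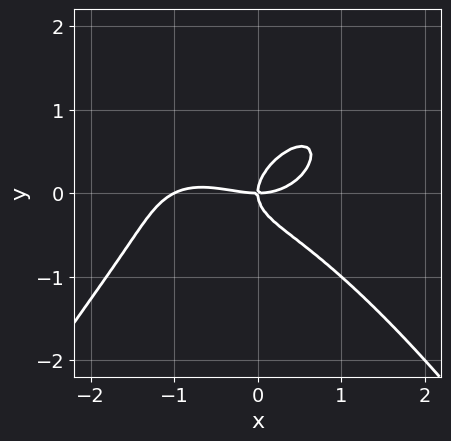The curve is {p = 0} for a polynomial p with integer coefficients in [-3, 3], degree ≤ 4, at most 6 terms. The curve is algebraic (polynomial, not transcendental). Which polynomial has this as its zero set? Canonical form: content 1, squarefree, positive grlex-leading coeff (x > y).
x^4 + x^3 - x*y^2 + 3*y^3 - 2*x*y

(a) The degree is 4 — a generic line meets the curve in up to 4 points.
(b) Reading off the gridlines: among the integer gridlines, it crosses the x-axis at x ∈ {-1, 0}; it crosses the y-axis at the gridline y = 0.
(c) Matching integer coefficients to the picture gives p.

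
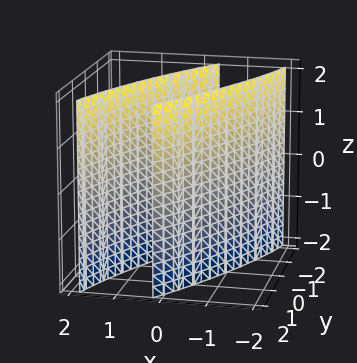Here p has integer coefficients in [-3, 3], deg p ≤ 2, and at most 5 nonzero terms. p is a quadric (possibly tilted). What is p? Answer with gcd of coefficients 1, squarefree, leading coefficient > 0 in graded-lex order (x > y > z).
First, the picture has 2 separate pieces. Treating them together as one polynomial.
Then, degree: a generic line meets the surface in up to 2 points, so deg p = 2.
Then, reading off the gridlines: no z-intercept at any integer in the box; the x-axis gridline crossings are at x ∈ {-1, 1}.
Finally, putting this together gives p.

3*x^2 - 3*x*y + y^2 - 3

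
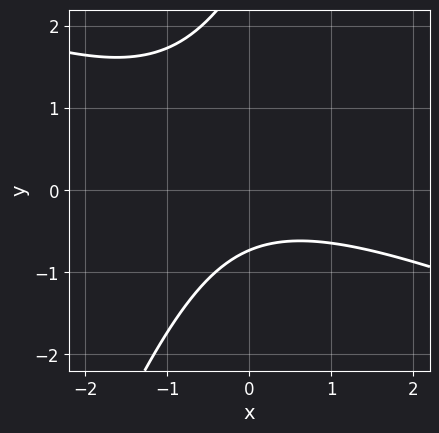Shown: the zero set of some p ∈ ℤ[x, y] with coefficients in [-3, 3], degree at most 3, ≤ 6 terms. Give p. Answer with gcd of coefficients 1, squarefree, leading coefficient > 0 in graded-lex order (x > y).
x^2 + 2*x*y - y^2 + 2*y + 2

1. deg p = 2.
2. From the visible intercepts: it misses every integer gridline on the x-axis.
3. The integer polynomial consistent with all of this is the stated p.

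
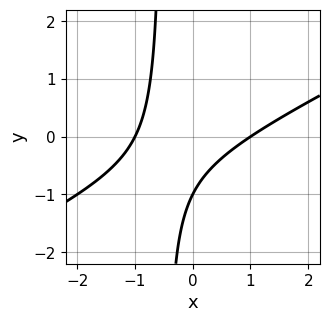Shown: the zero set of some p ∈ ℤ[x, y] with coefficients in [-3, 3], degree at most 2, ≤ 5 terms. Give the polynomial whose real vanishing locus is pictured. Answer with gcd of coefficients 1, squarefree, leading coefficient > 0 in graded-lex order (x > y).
x^2 - 2*x*y - y - 1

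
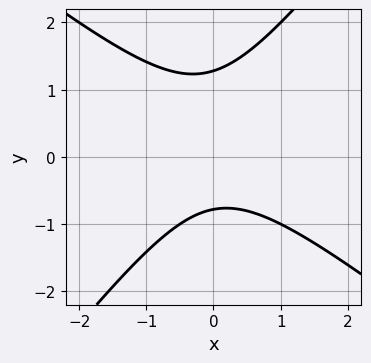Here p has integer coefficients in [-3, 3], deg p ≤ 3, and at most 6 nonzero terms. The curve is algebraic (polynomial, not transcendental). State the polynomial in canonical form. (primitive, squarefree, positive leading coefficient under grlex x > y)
First, deg p = 2. No degree-1 curve has this shape.
Then, observable constraints: no x-intercept at any integer in the box.
Finally, the integer polynomial consistent with all of this is the stated p.

2*x^2 + x*y - 2*y^2 + y + 2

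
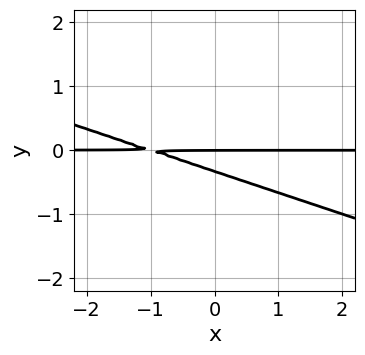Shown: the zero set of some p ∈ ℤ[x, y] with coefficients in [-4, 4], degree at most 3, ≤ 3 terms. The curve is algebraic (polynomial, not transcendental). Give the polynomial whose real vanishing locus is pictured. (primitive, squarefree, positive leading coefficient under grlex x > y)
x*y + 3*y^2 + y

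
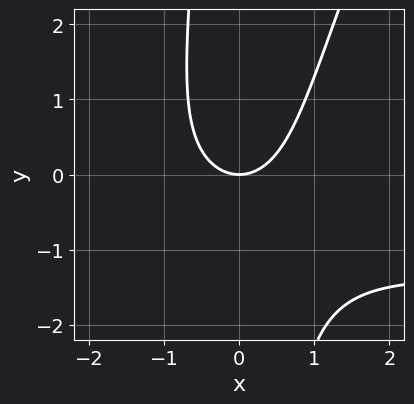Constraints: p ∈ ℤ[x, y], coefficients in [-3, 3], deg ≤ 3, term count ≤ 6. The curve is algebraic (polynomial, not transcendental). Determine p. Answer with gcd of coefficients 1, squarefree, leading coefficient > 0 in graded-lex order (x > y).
2*x^2*y - x*y^2 + 3*x^2 - 3*y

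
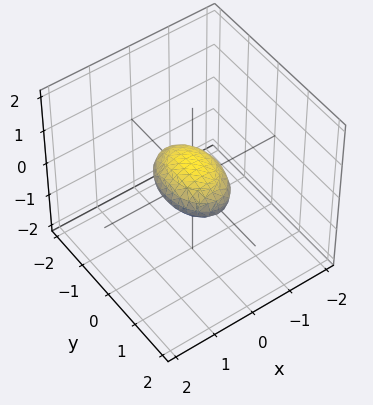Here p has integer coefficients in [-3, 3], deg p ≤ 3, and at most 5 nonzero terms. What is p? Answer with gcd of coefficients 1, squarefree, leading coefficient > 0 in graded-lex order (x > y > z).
1. The degree is 2 — bounded and convex; a quadric.
2. Symmetries: it's symmetric under x → −x, forcing even powers of x; the y ↦ −y reflection is a symmetry, so y appears only in even powers; mirror symmetry z ↦ −z ⇒ only even powers of z.
3. Checking where it meets the axes: the y-axis gridline crossings are at y ∈ {-1, 1}.
4. Putting this together gives p.

2*x^2 + y^2 + 3*z^2 - 1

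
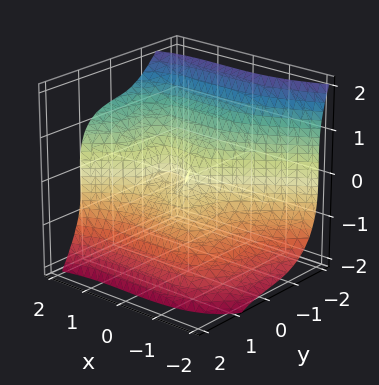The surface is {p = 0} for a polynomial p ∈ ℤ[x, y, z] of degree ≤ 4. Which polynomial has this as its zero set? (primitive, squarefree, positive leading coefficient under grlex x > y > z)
First, deg p = 3. No degree-2 surface has this shape.
Then, from the axis intercepts and sections: one y-axis crossing is at y = 0; it meets the z-axis at z = 0 (among the integer gridlines).
Finally, putting this together gives p. Check: (1, 0, 0) on the x-axis lies on the surface, and p(1, 0, 0) = 0. ✓

x^3 - 3*y^3 - y*z^2 - 2*z^3 - x^2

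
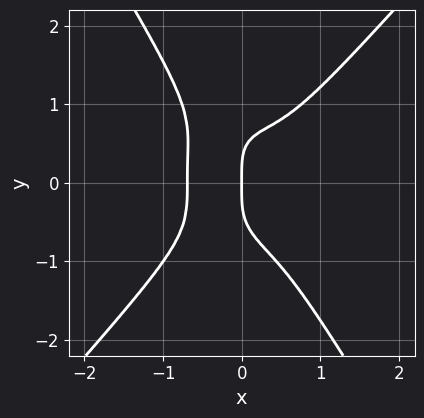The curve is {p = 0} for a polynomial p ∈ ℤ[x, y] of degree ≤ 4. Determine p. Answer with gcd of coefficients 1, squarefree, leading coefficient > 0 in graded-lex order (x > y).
3*x^4 - x*y^3 - y^4 + x

First, deg p = 4. No degree-3 curve has this shape.
Next, against the integer gridlines: it crosses the x-axis at the gridline x = 0; it crosses the y-axis at the gridline y = 0.
Finally, solving for integer coefficients yields p as stated.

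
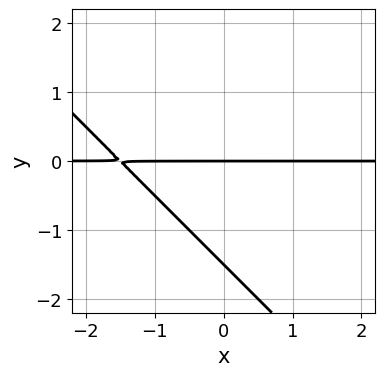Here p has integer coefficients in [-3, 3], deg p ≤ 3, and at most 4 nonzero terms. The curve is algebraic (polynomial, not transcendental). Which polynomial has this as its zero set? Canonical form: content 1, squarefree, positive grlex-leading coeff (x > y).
2*x*y + 2*y^2 + 3*y

(a) deg p = 2. The shape is more complex than any degree-1 curve.
(b) From the axis intercepts and sections: the visible x-axis segment lies entirely on the curve; one y-axis crossing is at y = 0.
(c) Fitting integer coefficients to these (and the overall shape) gives p.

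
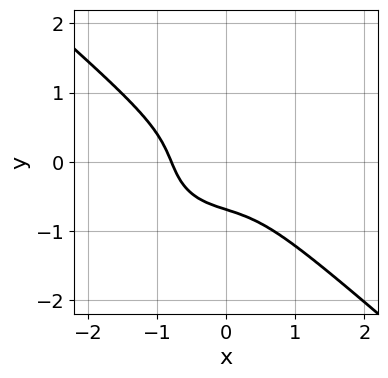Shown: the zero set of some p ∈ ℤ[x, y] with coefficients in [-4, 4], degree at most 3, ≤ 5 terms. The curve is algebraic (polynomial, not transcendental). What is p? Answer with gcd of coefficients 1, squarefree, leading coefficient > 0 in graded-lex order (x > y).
(a) The degree is 3 — the shape is more complex than any degree-2 curve.
(b) Putting this together gives p.

2*x^3 + 3*y^3 - 2*x*y + 1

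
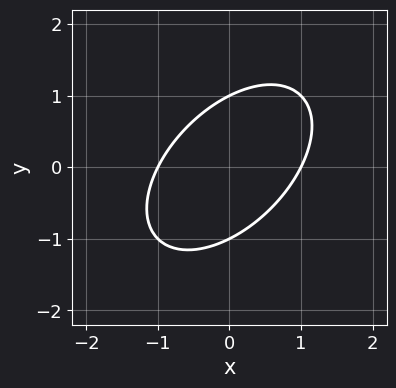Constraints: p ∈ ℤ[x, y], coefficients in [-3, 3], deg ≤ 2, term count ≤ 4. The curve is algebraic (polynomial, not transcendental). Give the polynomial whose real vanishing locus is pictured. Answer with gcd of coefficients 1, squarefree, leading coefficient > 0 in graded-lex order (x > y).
x^2 - x*y + y^2 - 1

(a) deg p = 2.
(b) Against the integer gridlines: among the integer gridlines, it crosses the x-axis at x ∈ {-1, 1}; among the integer gridlines, it crosses the y-axis at y ∈ {-1, 1}.
(c) Assembling these constraints gives the stated polynomial.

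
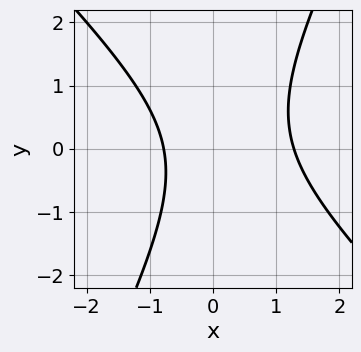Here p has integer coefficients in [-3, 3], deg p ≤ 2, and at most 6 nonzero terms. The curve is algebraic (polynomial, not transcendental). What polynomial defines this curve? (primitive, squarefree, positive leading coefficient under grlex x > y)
2*x^2 + x*y - y^2 - x - 2

First, degree: a generic line meets the curve in up to 2 points, so deg p = 2.
Next, observable constraints: the curve avoids every integer y-axis point in the box.
Finally, assembling these constraints gives the stated polynomial.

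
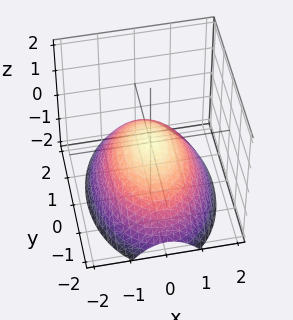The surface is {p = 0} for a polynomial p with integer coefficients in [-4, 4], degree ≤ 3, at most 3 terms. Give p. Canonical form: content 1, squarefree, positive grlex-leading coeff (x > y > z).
2*x^2 + y^2 + 3*z

First, degree: a paraboloid; a quadric, so deg p = 2.
Next, symmetries: it's symmetric under y → −y, forcing even powers of y; it's symmetric under x → −x, forcing even powers of x.
Then, from the visible intercepts: it crosses the x-axis at the gridline x = 0; one y-axis crossing is at y = 0; it meets the z-axis at z = 0 (among the integer gridlines).
Finally, solving for integer coefficients yields p as stated.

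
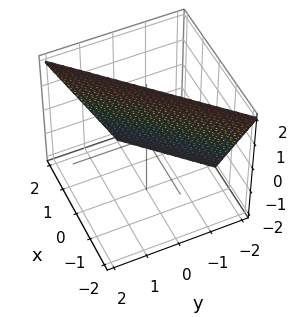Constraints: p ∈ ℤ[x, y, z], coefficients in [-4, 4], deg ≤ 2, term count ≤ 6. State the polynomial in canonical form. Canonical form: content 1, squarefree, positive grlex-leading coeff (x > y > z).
(a) deg p = 1. Every cross-section is a straight line — this is a plane.
(b) Against the integer gridlines: it meets the y-axis at y = -1 (among the integer gridlines); it crosses the x-axis at the gridline x = 1.
(c) Fitting integer coefficients to these (and the overall shape) gives p. Check: (0, 0, 2) on the z-axis lies on the surface, and p(0, 0, 2) = 0. ✓

2*x - 2*y + z - 2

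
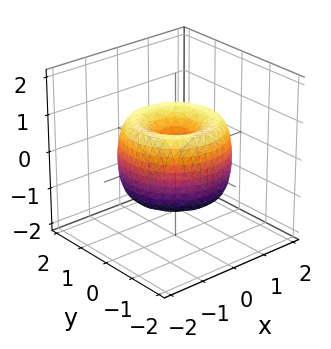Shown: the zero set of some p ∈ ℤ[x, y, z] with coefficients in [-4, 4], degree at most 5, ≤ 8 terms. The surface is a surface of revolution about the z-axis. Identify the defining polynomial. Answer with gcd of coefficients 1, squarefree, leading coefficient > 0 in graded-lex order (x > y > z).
Degree: a generic line meets the surface in up to 4 points, so deg p = 4.
Symmetries: rotational symmetry about the z-axis ⇒ p depends on x, y only through x² + y².
Reading off the gridlines: one y-axis crossing is at y = 0; a circular section at z = 0 has radius between 1 and 2; it crosses the x-axis at the gridline x = 0; it crosses the z-axis at the gridline z = 0.
These observations pin down the coefficients.

x^4 + 2*x^2*y^2 + y^4 - 2*x^2 - 2*y^2 + z^2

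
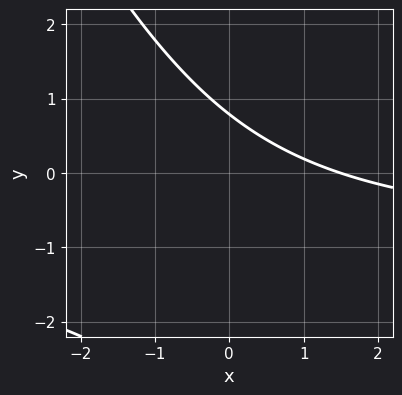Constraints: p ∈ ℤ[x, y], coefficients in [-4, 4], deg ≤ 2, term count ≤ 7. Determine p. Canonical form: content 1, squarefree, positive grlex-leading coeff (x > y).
2*x*y + y^2 + 2*x + 3*y - 3

First, degree: no degree-1 curve has this shape, so deg p = 2.
Finally, putting this together gives p.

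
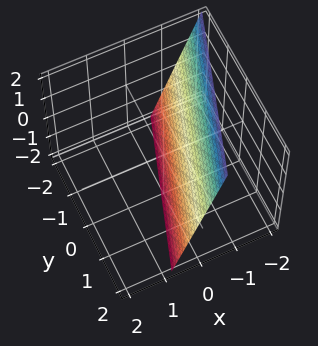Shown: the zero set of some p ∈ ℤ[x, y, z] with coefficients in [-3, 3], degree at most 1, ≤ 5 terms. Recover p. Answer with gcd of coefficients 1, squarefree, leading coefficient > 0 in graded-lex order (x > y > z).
First, degree: the surface is flat (a plane), so deg p = 1.
Next, observable constraints: one y-axis crossing is at y = 2; it meets the z-axis at z = -2 (among the integer gridlines).
Finally, solving for integer coefficients yields p as stated.

3*x - y + z + 2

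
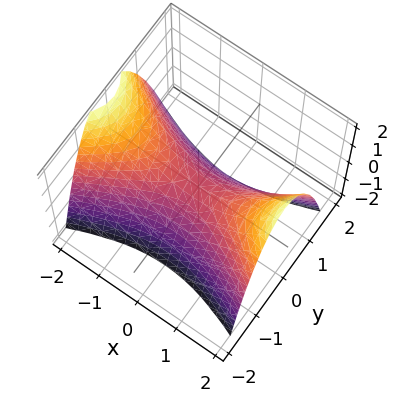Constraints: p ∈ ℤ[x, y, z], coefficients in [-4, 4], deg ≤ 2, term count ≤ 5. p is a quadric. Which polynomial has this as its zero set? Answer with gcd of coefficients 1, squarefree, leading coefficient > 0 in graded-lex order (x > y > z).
x^2 - 3*y^2 - 2*z

Degree: a saddle surface; a quadric, so deg p = 2.
Symmetries: the y ↦ −y reflection is a symmetry, so y appears only in even powers; the x ↦ −x reflection is a symmetry, so x appears only in even powers.
Checking where it meets the axes: one y-axis crossing is at y = 0; it meets the z-axis at z = 0 (among the integer gridlines); it meets the x-axis at x = 0 (among the integer gridlines).
Fitting integer coefficients to these (and the overall shape) gives p.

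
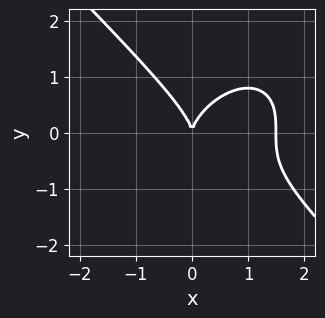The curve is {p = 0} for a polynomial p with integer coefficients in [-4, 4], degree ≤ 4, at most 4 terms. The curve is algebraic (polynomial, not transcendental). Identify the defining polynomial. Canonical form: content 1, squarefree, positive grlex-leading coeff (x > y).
2*x^3 + 2*y^3 - 3*x^2

First, the degree is 3 — a generic line meets the curve in up to 3 points.
Next, observable constraints: it crosses the x-axis at the gridline x = 0; one y-axis crossing is at y = 0.
Finally, putting this together gives p.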